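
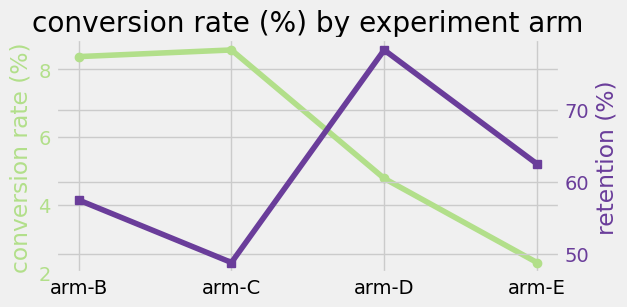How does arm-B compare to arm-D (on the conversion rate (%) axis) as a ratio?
≈ 1.6×

arm-B ≈ 8, arm-D ≈ 5; 8/5 ≈ 1.6.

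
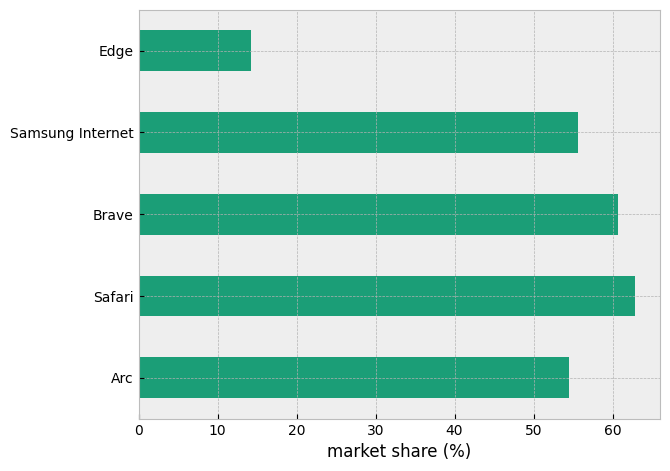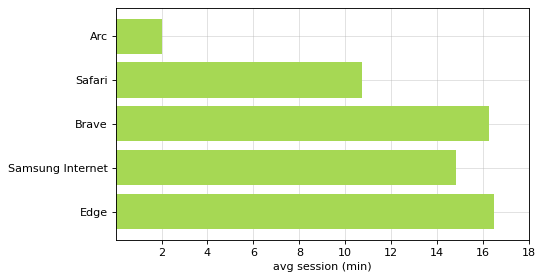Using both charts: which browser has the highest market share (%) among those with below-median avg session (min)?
Safari

Chart 2 median avg session (min) ≈ 14; below-median browsers: Arc, Safari. Among those, Safari has the highest market share (%) (≈ 60).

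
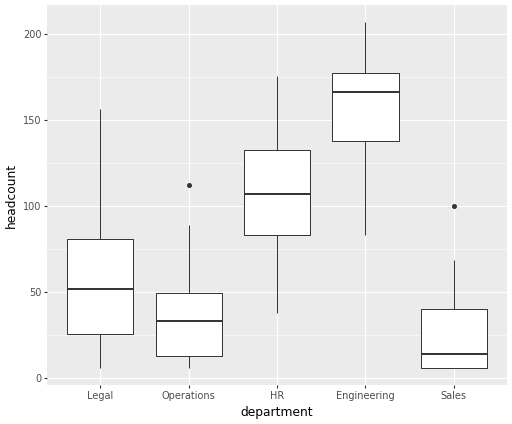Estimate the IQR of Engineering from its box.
Q3 ≈ 180, Q1 ≈ 140; IQR ≈ 40.

≈ 40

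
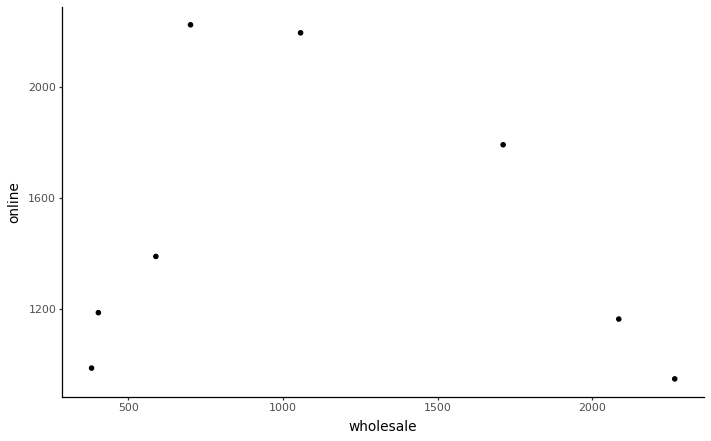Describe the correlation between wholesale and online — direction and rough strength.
no clear correlation

Points are roughly uncorrelated; weak (|r| ≈ 0.2).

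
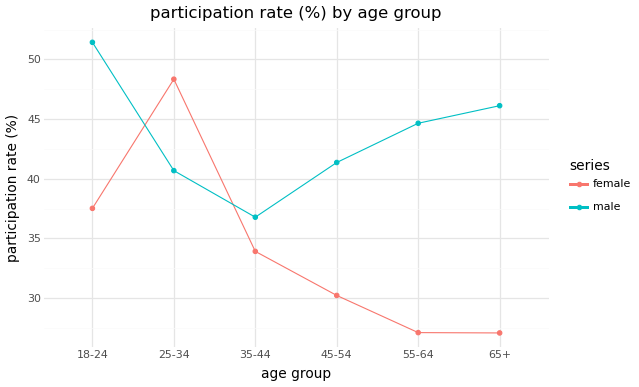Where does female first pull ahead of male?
18-24: female ≈ 40 vs male ≈ 50 (not yet); 25-34: female ≈ 50 vs male ≈ 40 (first crossover).

25-34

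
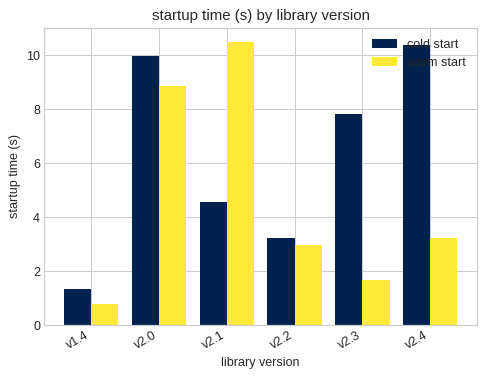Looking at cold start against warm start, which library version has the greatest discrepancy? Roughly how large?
v2.4, ≈ 7 s

v2.4: cold start ≈ 10, warm start ≈ 3 → gap ≈ 7. Next-largest (v2.3) is only ≈ 6.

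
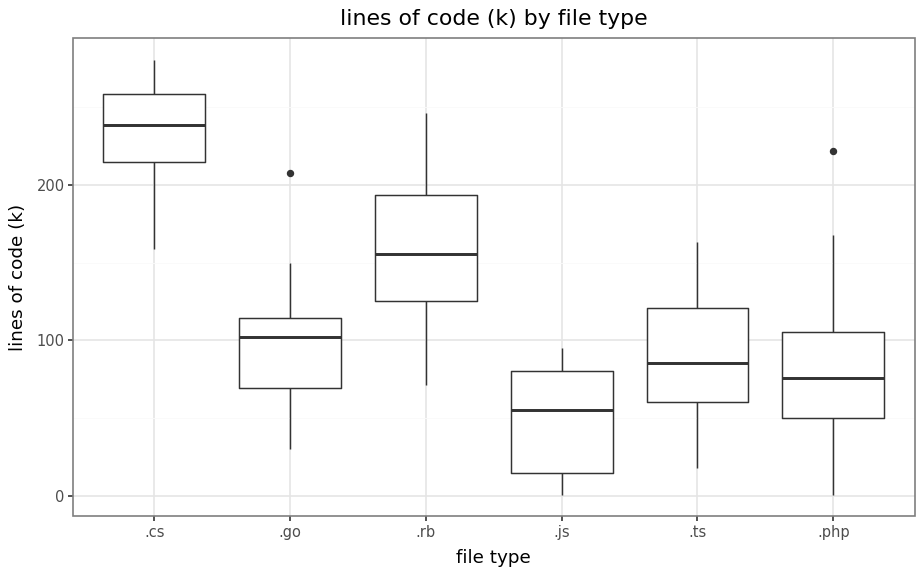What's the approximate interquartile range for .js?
Q3 ≈ 80, Q1 ≈ 20; IQR ≈ 60.

≈ 60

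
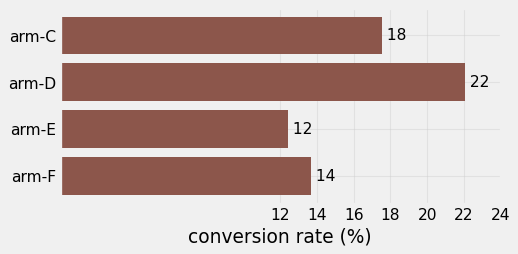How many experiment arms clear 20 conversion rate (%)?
1

Above 20: arm-D.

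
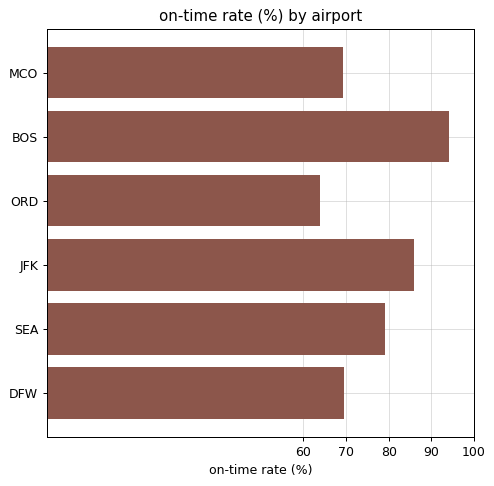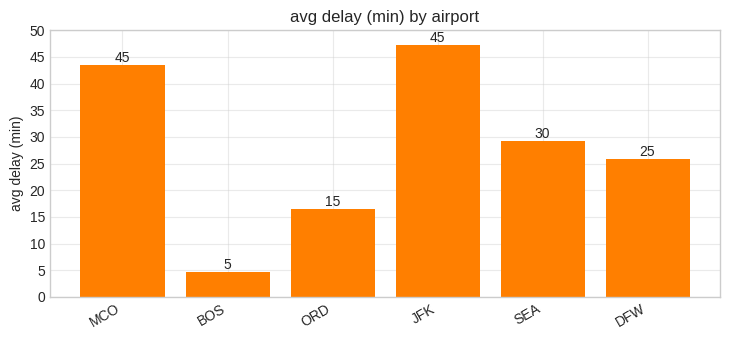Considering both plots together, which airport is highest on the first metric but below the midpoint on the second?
Chart 2 median avg delay (min) ≈ 30; below-median airports: BOS, ORD, DFW. Among those, BOS has the highest on-time rate (%) (≈ 90).

BOS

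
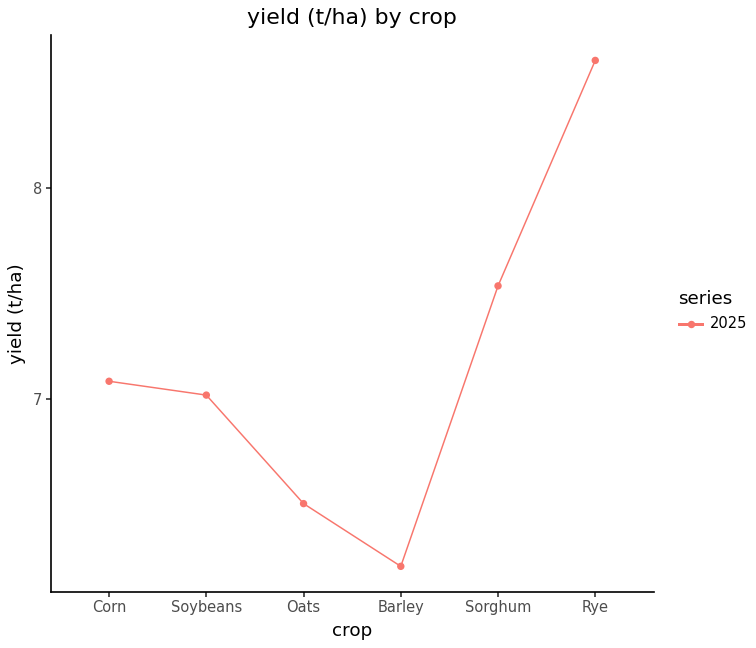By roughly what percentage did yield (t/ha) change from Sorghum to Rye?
Sorghum ≈ 7.6, Rye ≈ 8.6; (8.6 − 7.6) / 7.6 ≈ +13.2%.

≈ +13.2%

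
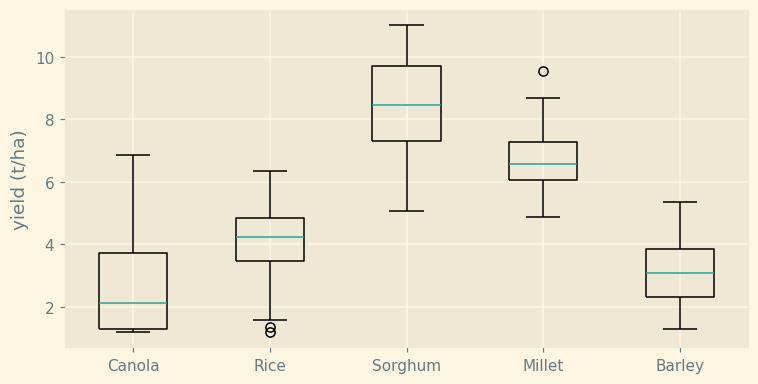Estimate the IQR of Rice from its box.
≈ 1.5

Q3 ≈ 5.0, Q1 ≈ 3.5; IQR ≈ 1.5.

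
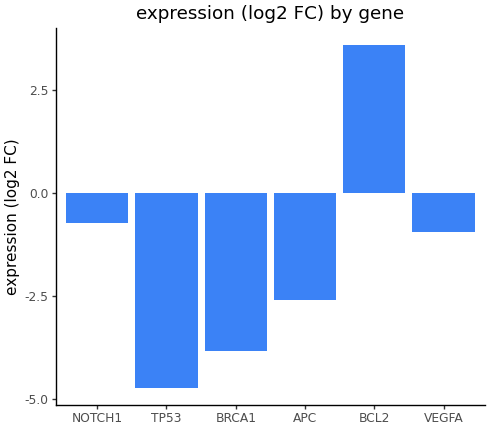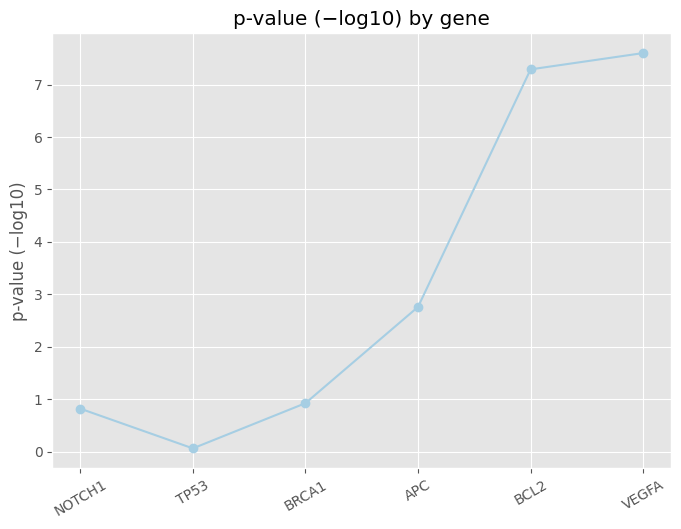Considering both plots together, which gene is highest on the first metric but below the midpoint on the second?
Chart 2 median p-value (−log10) ≈ 2; below-median genes: NOTCH1, TP53, BRCA1. Among those, NOTCH1 has the highest expression (log2 FC) (≈ -0.5).

NOTCH1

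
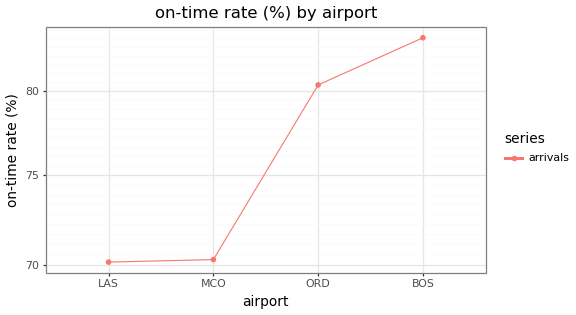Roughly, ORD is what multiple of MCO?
ORD ≈ 80, MCO ≈ 70; 80/70 ≈ 1.14.

≈ 1.14×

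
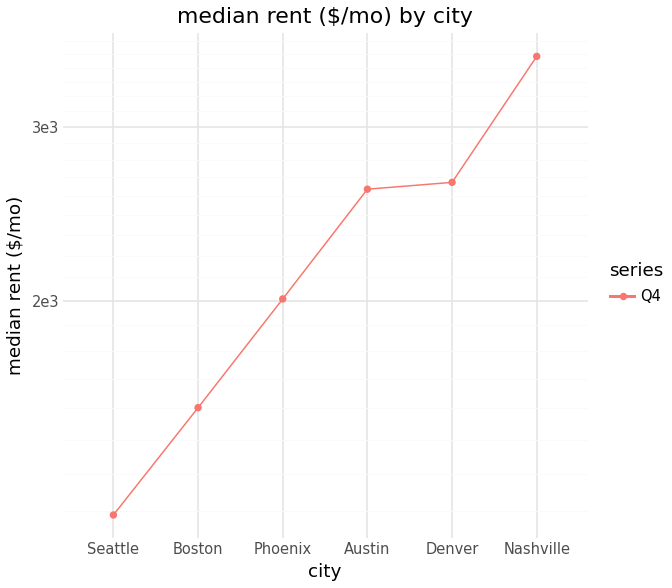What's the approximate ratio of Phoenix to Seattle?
≈ 1.67×

Phoenix ≈ 2000, Seattle ≈ 1200; 2000/1200 ≈ 1.67.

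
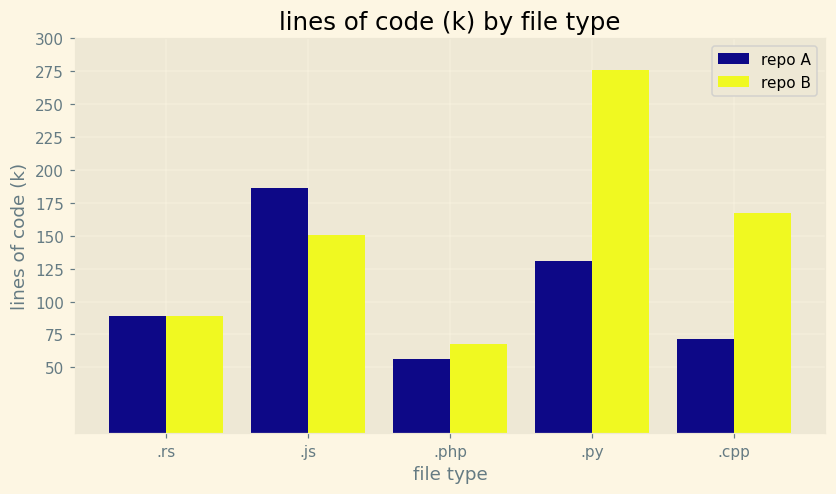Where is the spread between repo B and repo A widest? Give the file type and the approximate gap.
.py, ≈ 150 k

.py: repo B ≈ 275, repo A ≈ 125 → gap ≈ 150. Next-largest (.cpp) is only ≈ 100.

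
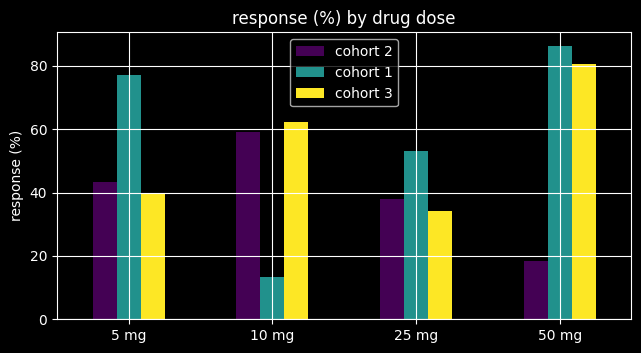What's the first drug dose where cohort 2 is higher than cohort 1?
5 mg: cohort 2 ≈ 40 vs cohort 1 ≈ 80 (not yet); 10 mg: cohort 2 ≈ 60 vs cohort 1 ≈ 10 (first crossover).

10 mg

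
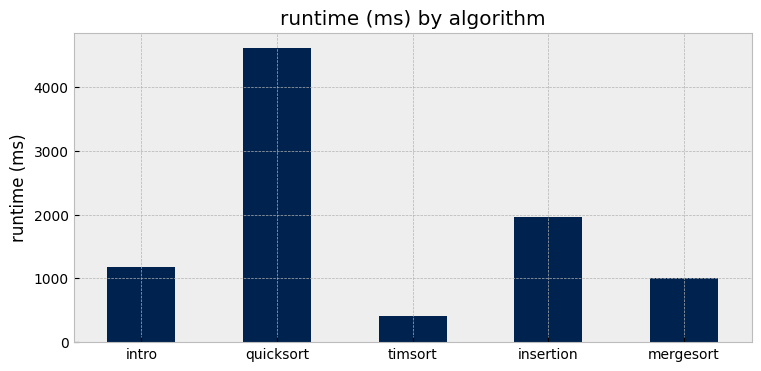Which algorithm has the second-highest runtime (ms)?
insertion

Top 3: quicksort ≈ 4500, insertion ≈ 2000, intro ≈ 1000.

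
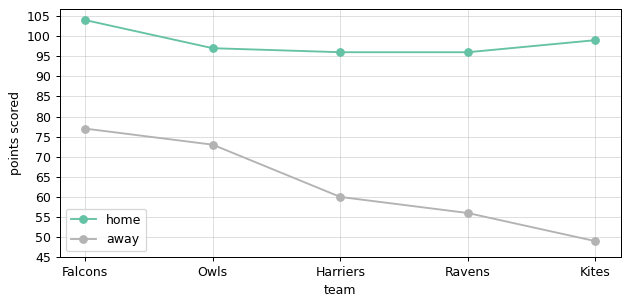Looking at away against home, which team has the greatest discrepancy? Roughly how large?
Kites: away ≈ 50, home ≈ 100 → gap ≈ 50. Next-largest (Ravens) is only ≈ 40.

Kites, ≈ 50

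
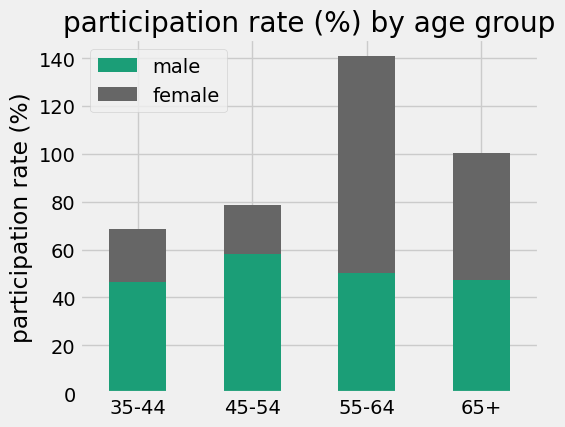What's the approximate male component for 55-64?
male top ≈ 60, bottom ≈ 0; segment ≈ 60.

≈ 60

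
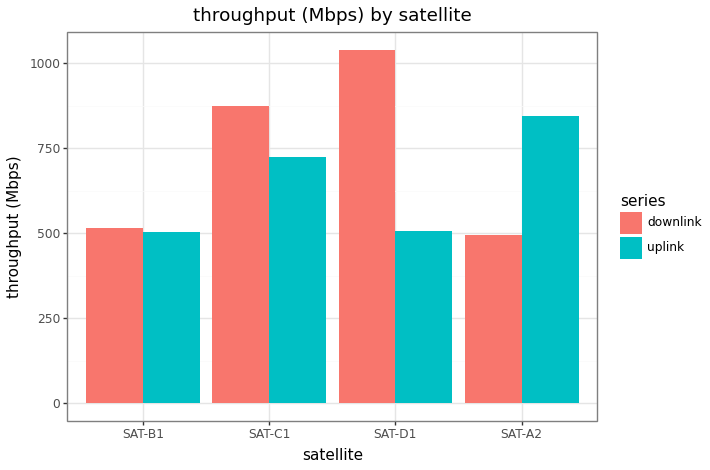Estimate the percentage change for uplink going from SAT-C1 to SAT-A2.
≈ +14.3%

SAT-C1 ≈ 700, SAT-A2 ≈ 800; (800 − 700) / 700 ≈ +14.3%.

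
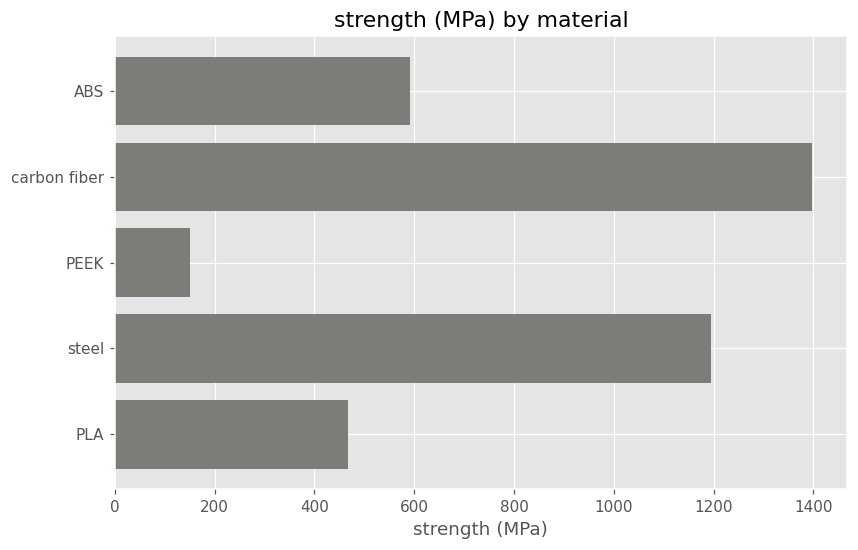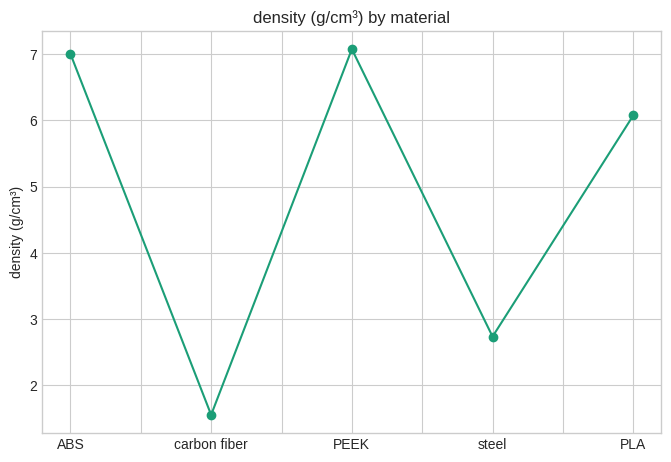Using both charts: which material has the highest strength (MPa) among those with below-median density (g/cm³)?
Chart 2 median density (g/cm³) ≈ 6; below-median materials: carbon fiber, steel. Among those, carbon fiber has the highest strength (MPa) (≈ 1400).

carbon fiber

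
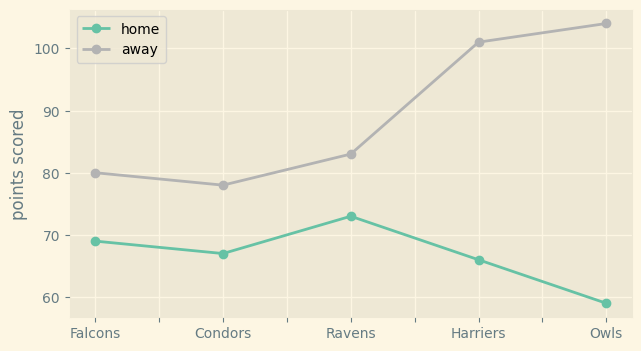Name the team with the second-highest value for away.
Top 3 for away: Owls ≈ 105, Harriers ≈ 100, Ravens ≈ 85.

Harriers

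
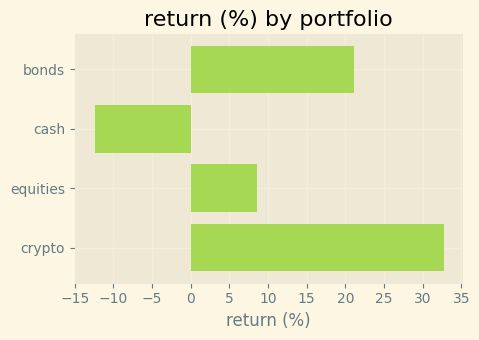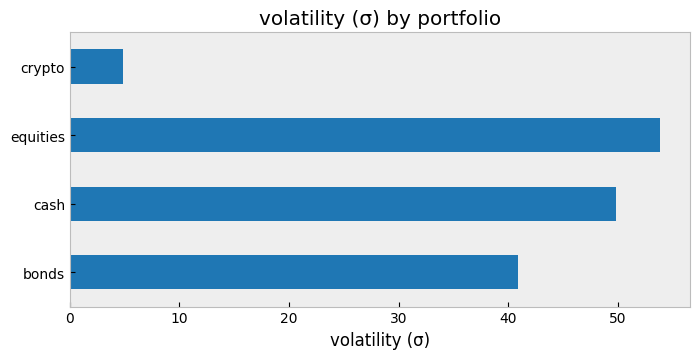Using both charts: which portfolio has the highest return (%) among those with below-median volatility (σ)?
Chart 2 median volatility (σ) ≈ 45; below-median portfolios: bonds, crypto. Among those, crypto has the highest return (%) (≈ 35).

crypto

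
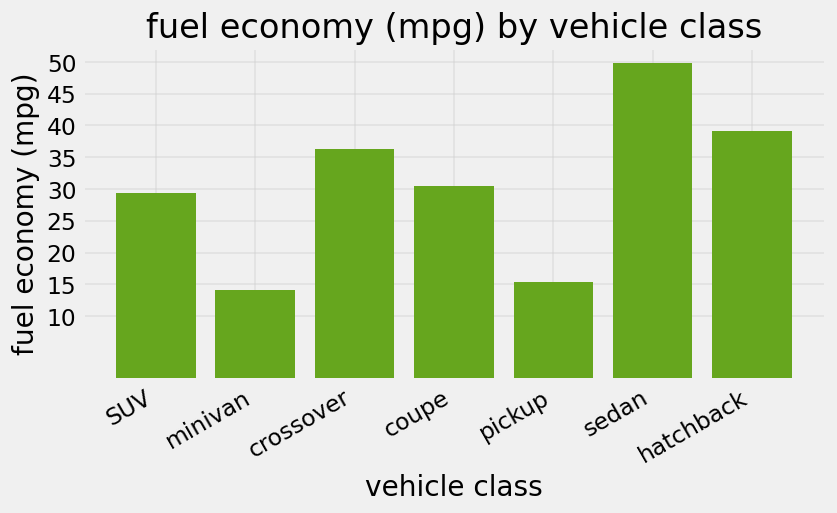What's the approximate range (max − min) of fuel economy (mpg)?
Max sedan ≈ 50, min minivan ≈ 15; range ≈ 35.

≈ 35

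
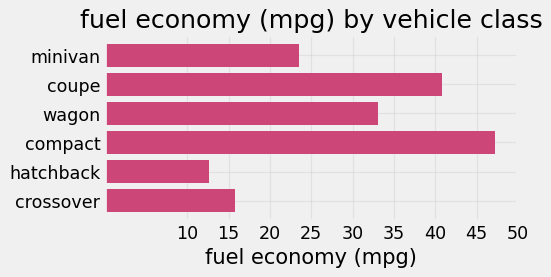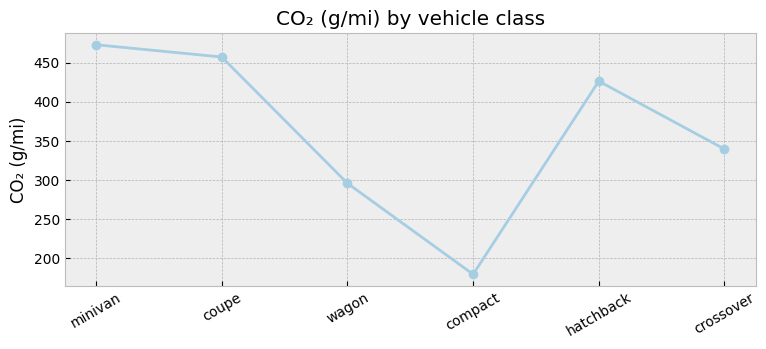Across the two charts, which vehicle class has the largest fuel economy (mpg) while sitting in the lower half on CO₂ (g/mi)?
compact

Chart 2 median CO₂ (g/mi) ≈ 400; below-median vehicle classes: wagon, compact, crossover. Among those, compact has the highest fuel economy (mpg) (≈ 45).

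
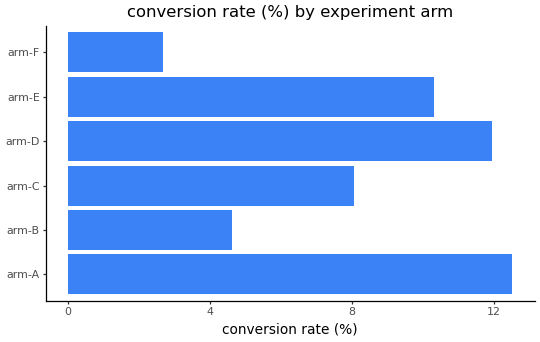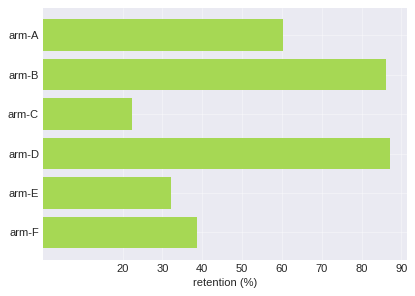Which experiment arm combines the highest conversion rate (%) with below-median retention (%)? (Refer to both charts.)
arm-E

Chart 2 median retention (%) ≈ 50; below-median experiment arms: arm-C, arm-E, arm-F. Among those, arm-E has the highest conversion rate (%) (≈ 10).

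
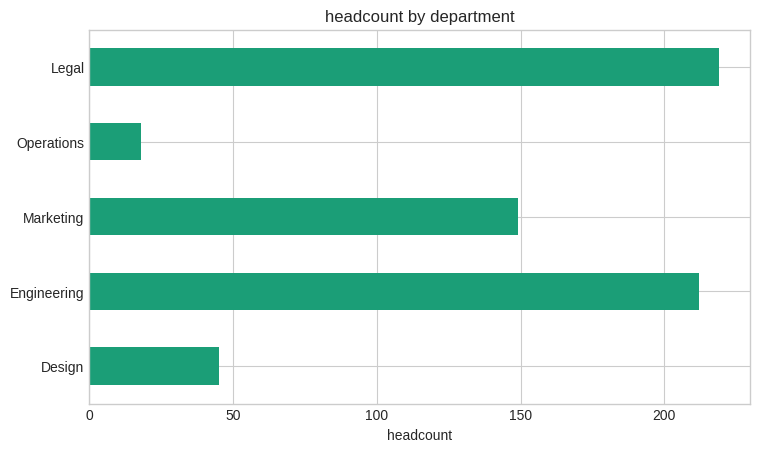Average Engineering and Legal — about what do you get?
(220 + 220) / 2 ≈ 220.

≈ 220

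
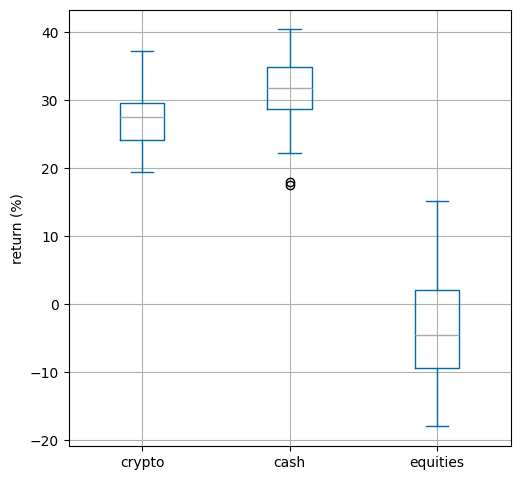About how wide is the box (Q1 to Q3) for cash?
≈ 5

Q3 ≈ 35, Q1 ≈ 30; IQR ≈ 5.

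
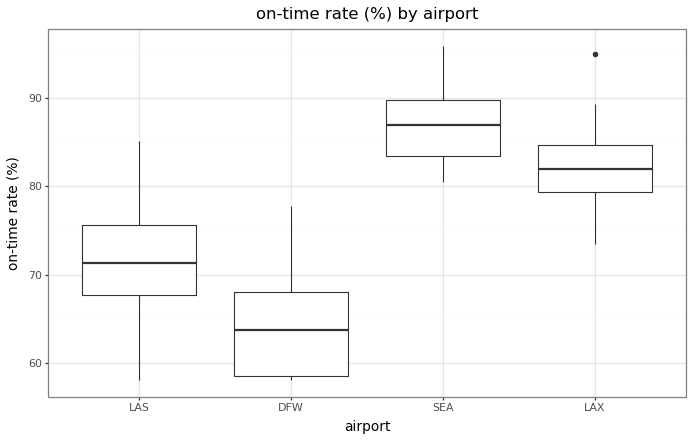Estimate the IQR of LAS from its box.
Q3 ≈ 76, Q1 ≈ 68; IQR ≈ 8.

≈ 8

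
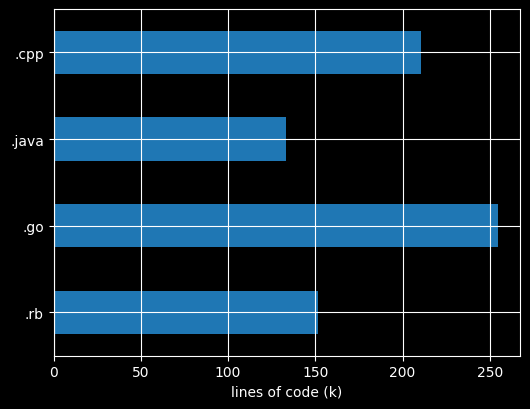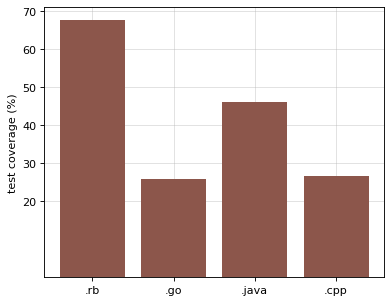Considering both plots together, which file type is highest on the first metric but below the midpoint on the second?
Chart 2 median test coverage (%) ≈ 40; below-median file types: .go, .cpp. Among those, .go has the highest lines of code (k) (≈ 250).

.go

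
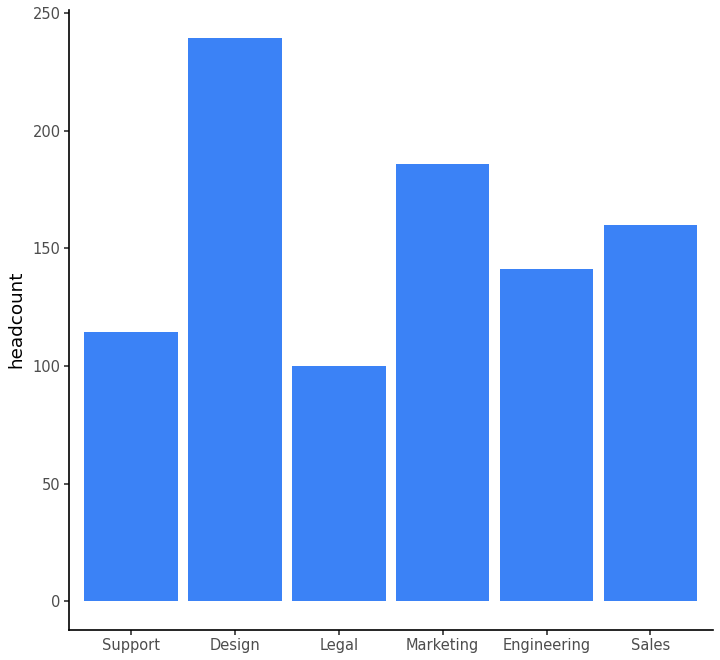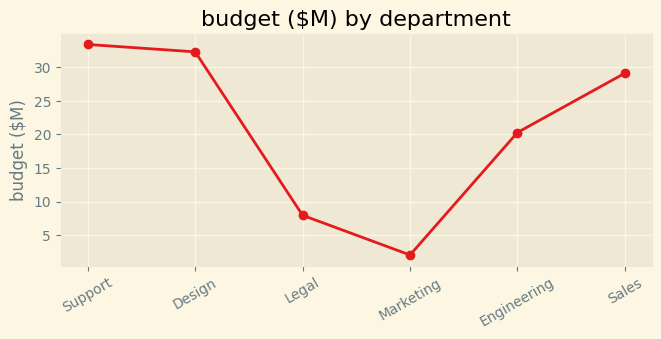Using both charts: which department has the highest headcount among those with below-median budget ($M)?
Marketing

Chart 2 median budget ($M) ≈ 25; below-median departments: Legal, Marketing, Engineering. Among those, Marketing has the highest headcount (≈ 175).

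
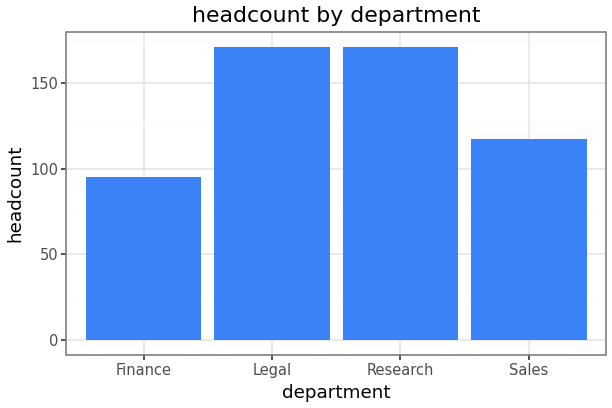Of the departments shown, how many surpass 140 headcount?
Above 140: Legal, Research.

2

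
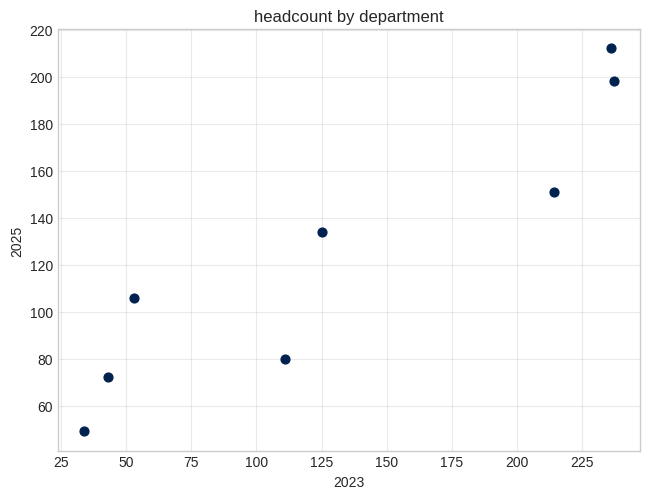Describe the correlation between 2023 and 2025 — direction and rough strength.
Points are positively correlated; strong (|r| ≈ 0.9).

positive, strong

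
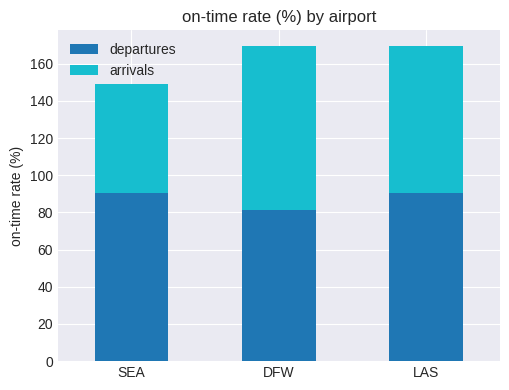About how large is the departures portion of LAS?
≈ 100

departures top ≈ 100, bottom ≈ 0; segment ≈ 100.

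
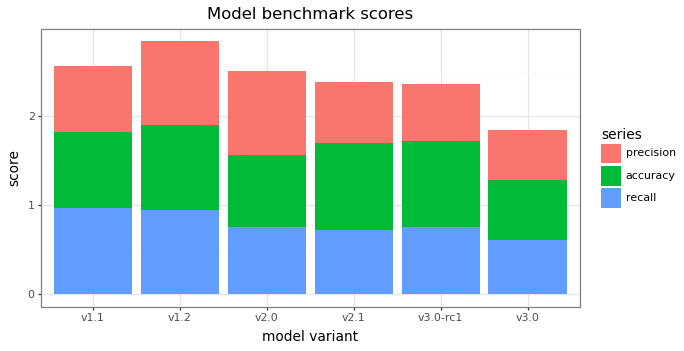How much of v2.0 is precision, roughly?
precision top ≈ 2.5, bottom ≈ 1.5; segment ≈ 1.0.

≈ 1.0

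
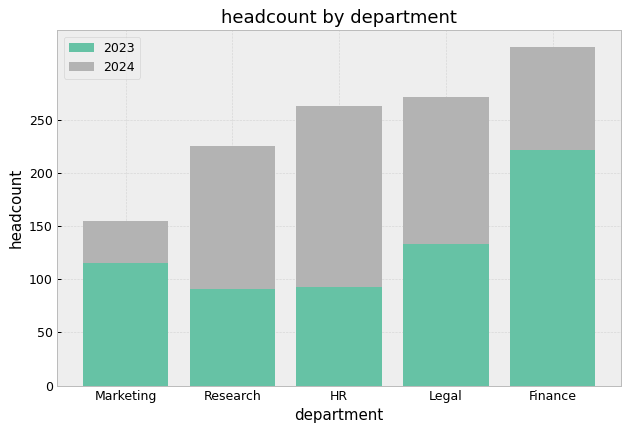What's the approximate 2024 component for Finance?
≈ 100

2024 top ≈ 300, bottom ≈ 200; segment ≈ 100.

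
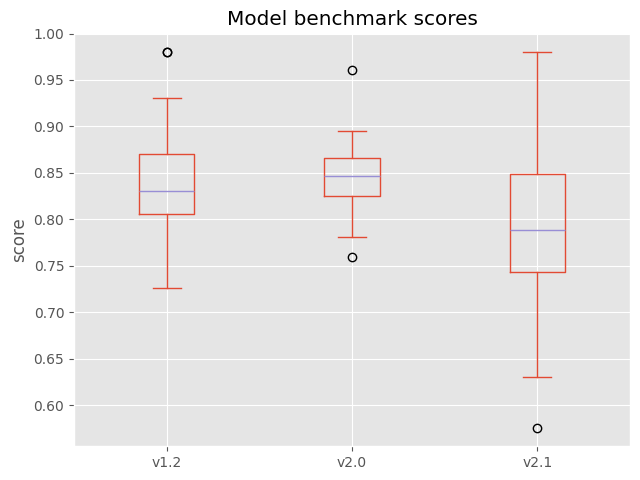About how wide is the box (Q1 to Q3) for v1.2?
Q3 ≈ 0.87, Q1 ≈ 0.81; IQR ≈ 0.06.

≈ 0.06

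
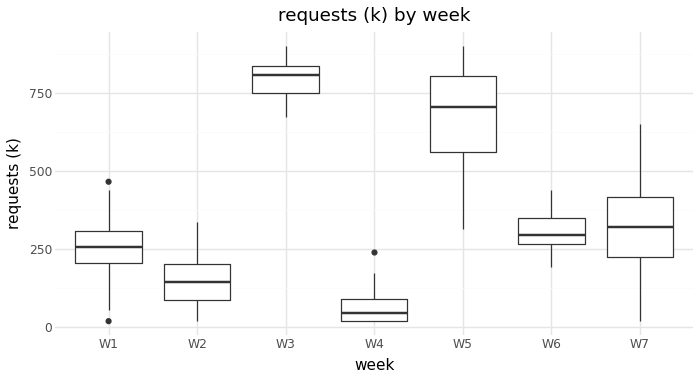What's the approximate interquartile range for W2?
≈ 100

Q3 ≈ 200, Q1 ≈ 100; IQR ≈ 100.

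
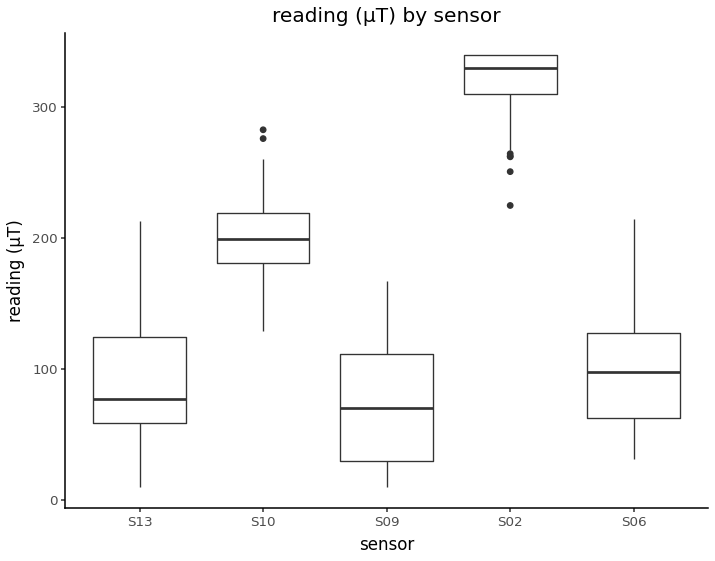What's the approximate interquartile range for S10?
Q3 ≈ 220, Q1 ≈ 180; IQR ≈ 40.

≈ 40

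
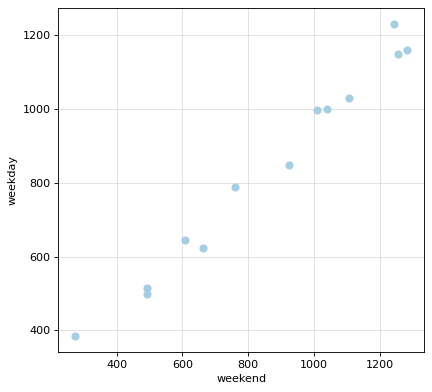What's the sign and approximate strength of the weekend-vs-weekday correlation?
positive, strong

Points are positively correlated; strong (|r| ≈ 1.0).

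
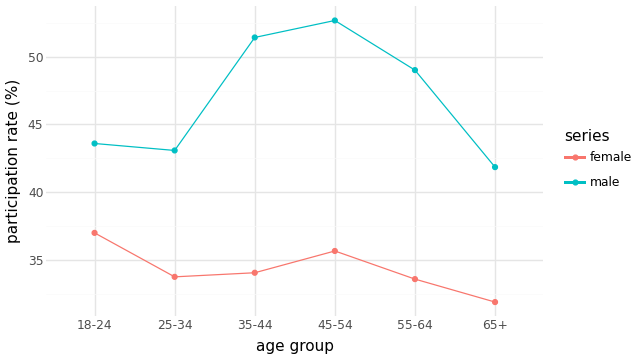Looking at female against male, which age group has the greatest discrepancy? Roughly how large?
35-44: female ≈ 34, male ≈ 52 → gap ≈ 18. Next-largest (45-54) is only ≈ 16.

35-44, ≈ 18 %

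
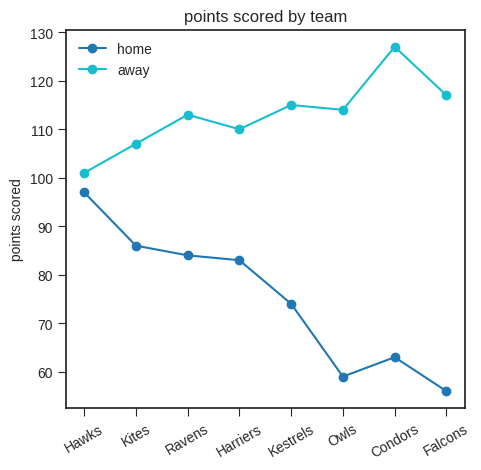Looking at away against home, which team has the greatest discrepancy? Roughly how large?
Condors, ≈ 70

Condors: away ≈ 130, home ≈ 60 → gap ≈ 70. Next-largest (Falcons) is only ≈ 60.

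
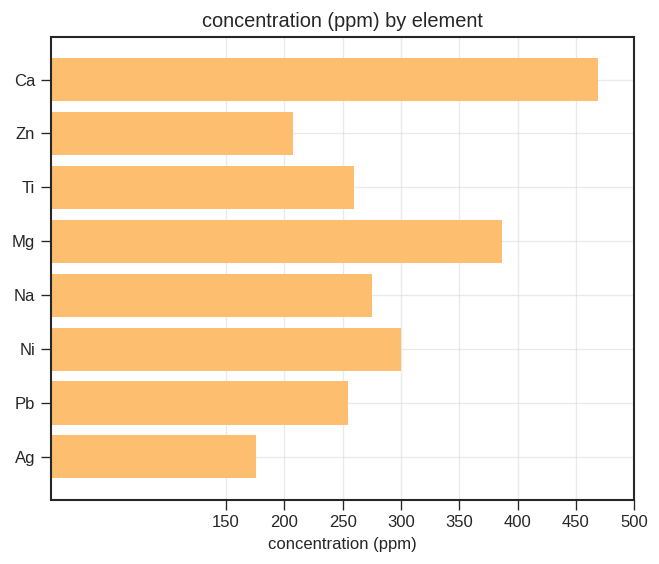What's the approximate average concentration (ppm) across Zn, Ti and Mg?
≈ 283

(200 + 250 + 400) / 3 ≈ 283.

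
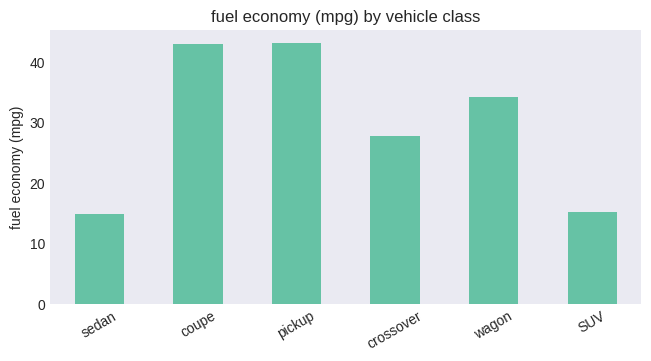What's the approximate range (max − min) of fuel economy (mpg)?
Max pickup ≈ 45, min sedan ≈ 15; range ≈ 30.

≈ 30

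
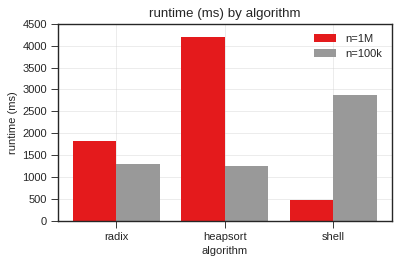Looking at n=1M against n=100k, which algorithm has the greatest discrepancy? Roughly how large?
heapsort: n=1M ≈ 4000, n=100k ≈ 1000 → gap ≈ 3000. Next-largest (shell) is only ≈ 2500.

heapsort, ≈ 3000 ms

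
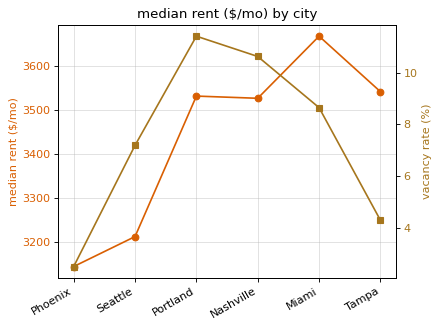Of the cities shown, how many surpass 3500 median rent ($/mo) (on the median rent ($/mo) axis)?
4

Above 3500: Portland, Nashville, Miami, Tampa.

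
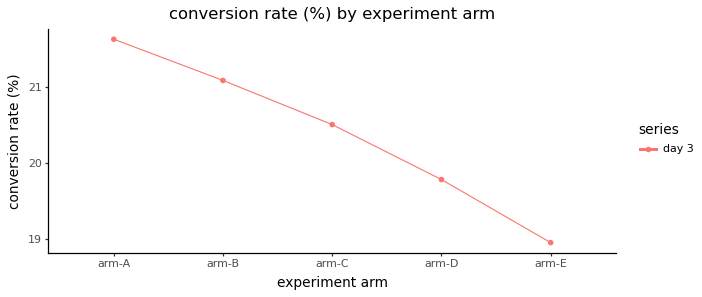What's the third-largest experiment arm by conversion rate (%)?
Top 4: arm-A ≈ 21.5, arm-B ≈ 21.0, arm-C ≈ 20.5, arm-D ≈ 20.0.

arm-C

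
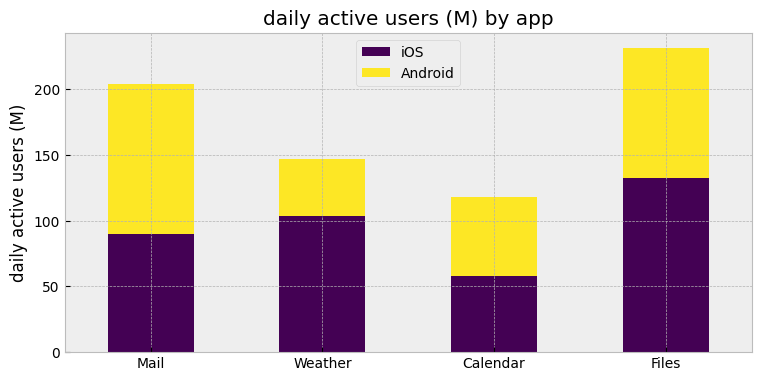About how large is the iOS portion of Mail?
iOS top ≈ 80, bottom ≈ 0; segment ≈ 80.

≈ 80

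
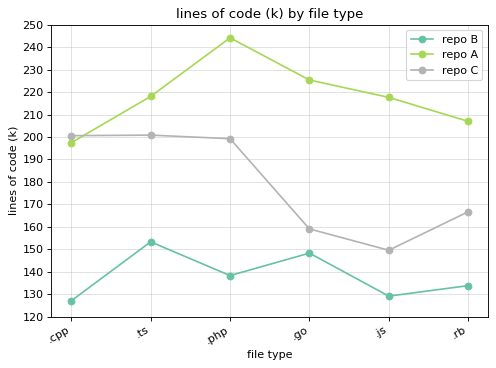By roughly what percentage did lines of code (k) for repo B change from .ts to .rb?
.ts ≈ 150, .rb ≈ 130; (130 − 150) / 150 ≈ -13.3%.

≈ -13.3%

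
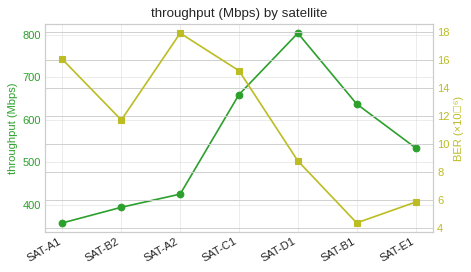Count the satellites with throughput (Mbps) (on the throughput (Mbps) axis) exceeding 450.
4

Above 450: SAT-C1, SAT-D1, SAT-B1, SAT-E1.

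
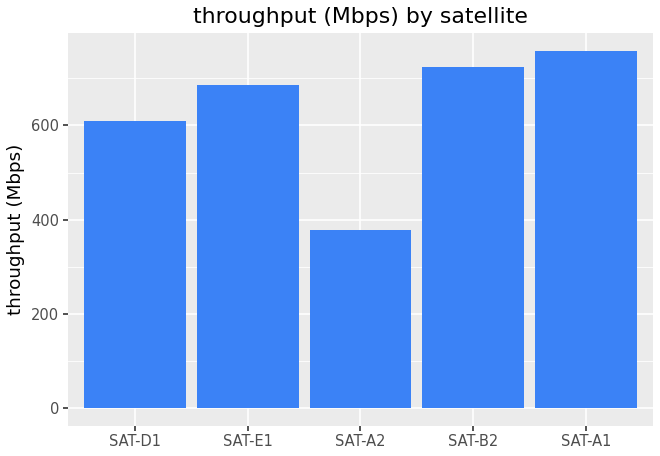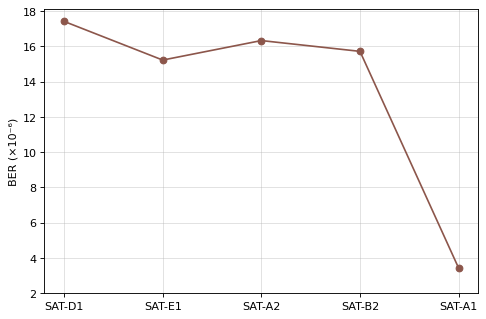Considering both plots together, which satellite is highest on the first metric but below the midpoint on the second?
Chart 2 median BER (×10⁻⁶) ≈ 16; below-median satellites: SAT-E1, SAT-A1. Among those, SAT-A1 has the highest throughput (Mbps) (≈ 800).

SAT-A1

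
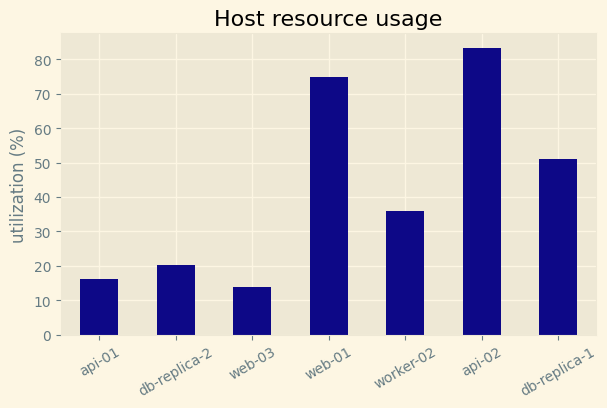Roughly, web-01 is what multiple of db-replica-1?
web-01 ≈ 70, db-replica-1 ≈ 50; 70/50 ≈ 1.4.

≈ 1.4×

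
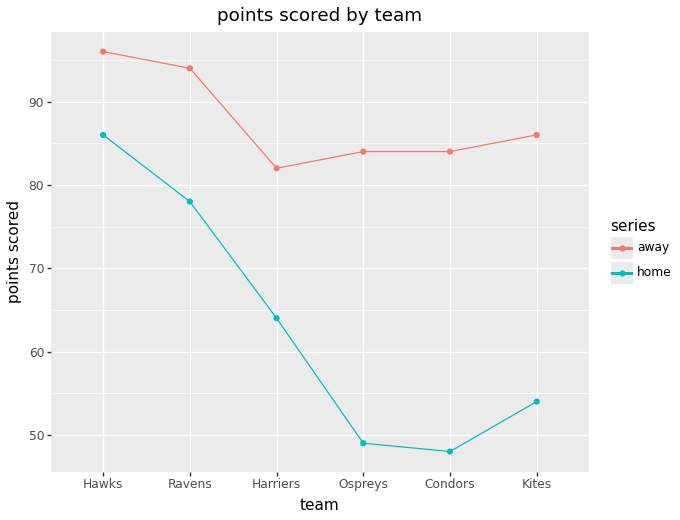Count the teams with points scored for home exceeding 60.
3

Above 60: Hawks, Ravens, Harriers.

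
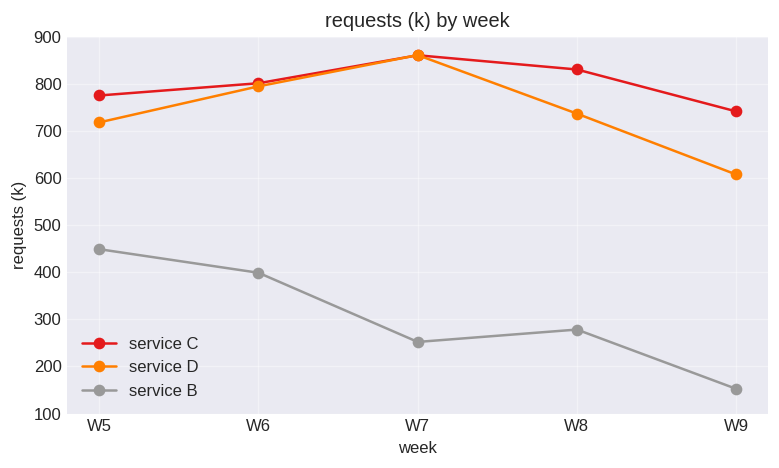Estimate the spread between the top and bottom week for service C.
Max W7 ≈ 900, min W9 ≈ 700; range ≈ 200.

≈ 200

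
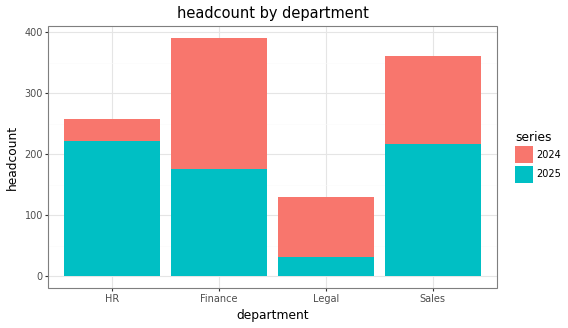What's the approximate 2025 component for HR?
≈ 200

2025 top ≈ 200, bottom ≈ 0; segment ≈ 200.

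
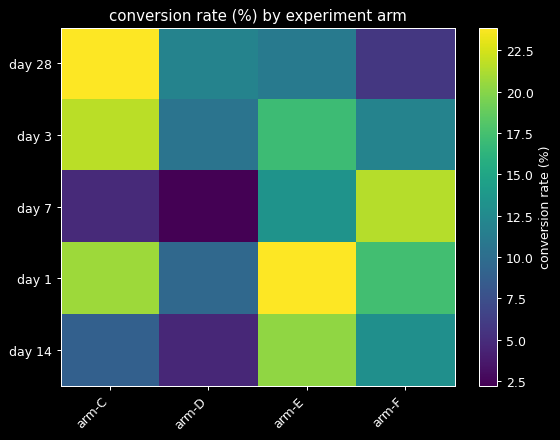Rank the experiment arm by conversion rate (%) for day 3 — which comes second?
arm-E

Top 3 for day 3: arm-C ≈ 22, arm-E ≈ 18, arm-F ≈ 12.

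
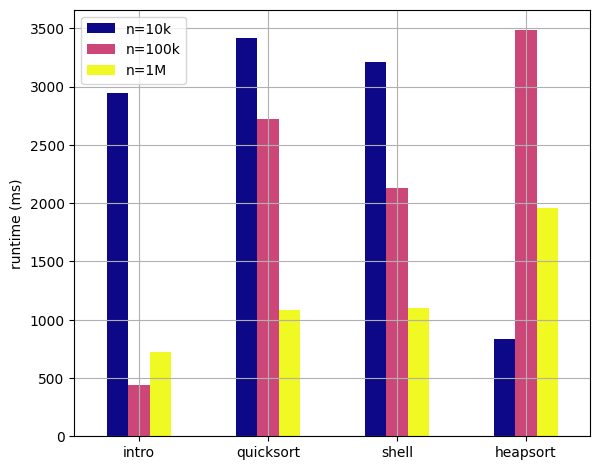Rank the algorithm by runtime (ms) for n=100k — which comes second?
quicksort

Top 3 for n=100k: heapsort ≈ 3500, quicksort ≈ 2500, shell ≈ 2000.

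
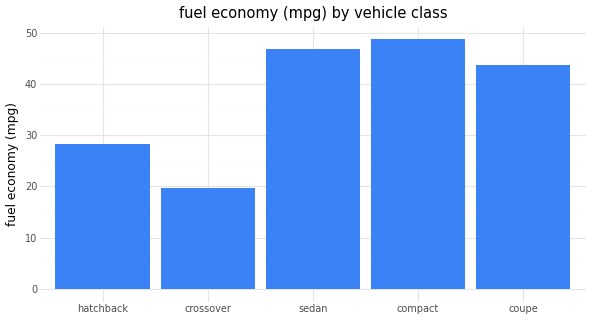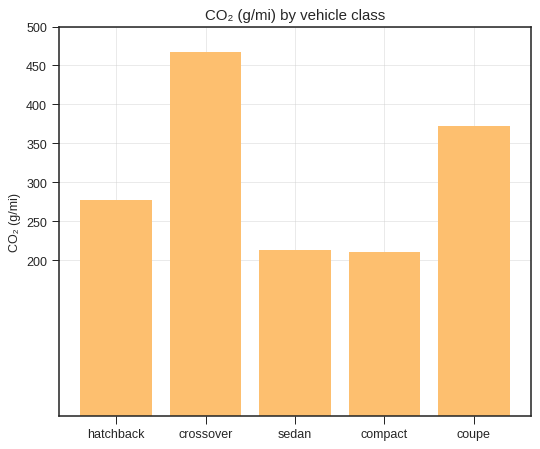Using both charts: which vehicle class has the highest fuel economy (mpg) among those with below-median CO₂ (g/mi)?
Chart 2 median CO₂ (g/mi) ≈ 300; below-median vehicle classes: sedan, compact. Among those, compact has the highest fuel economy (mpg) (≈ 50).

compact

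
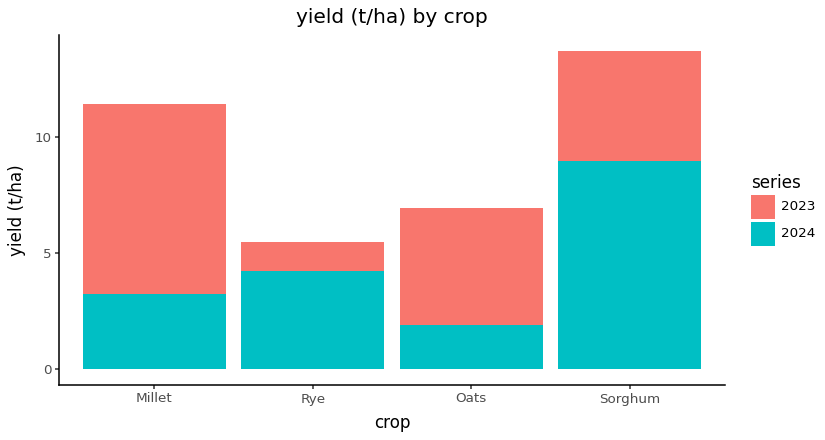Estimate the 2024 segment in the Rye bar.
2024 top ≈ 4, bottom ≈ 0; segment ≈ 4.

≈ 4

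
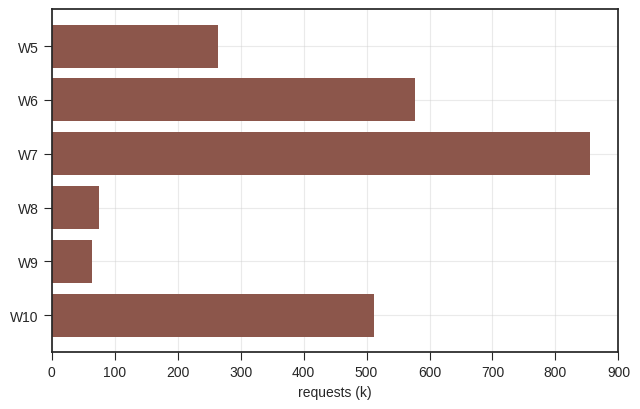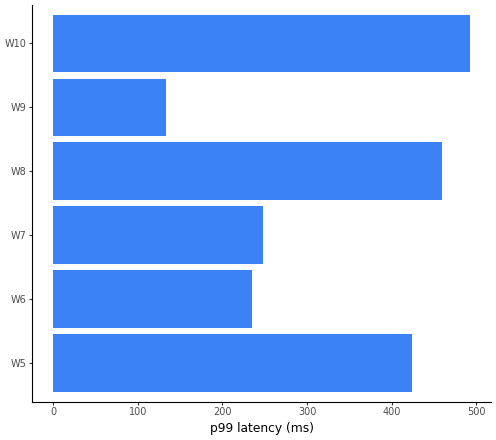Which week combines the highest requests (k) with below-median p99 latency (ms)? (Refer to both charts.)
W7

Chart 2 median p99 latency (ms) ≈ 350; below-median weeks: W6, W7, W9. Among those, W7 has the highest requests (k) (≈ 900).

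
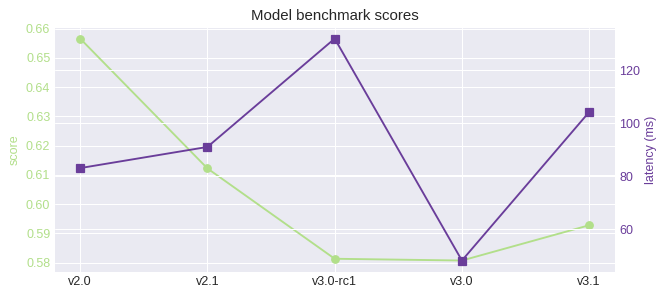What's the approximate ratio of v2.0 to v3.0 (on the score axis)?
v2.0 ≈ 0.66, v3.0 ≈ 0.58; 0.66/0.58 ≈ 1.14.

≈ 1.14×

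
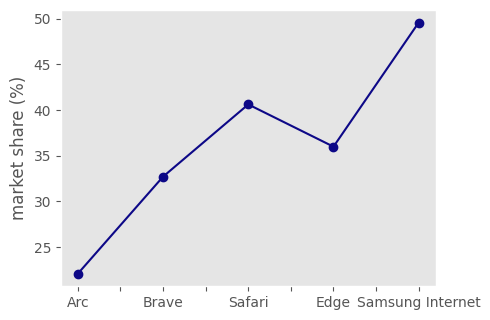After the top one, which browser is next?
Top 3: Samsung Internet ≈ 50, Safari ≈ 40, Edge ≈ 35.

Safari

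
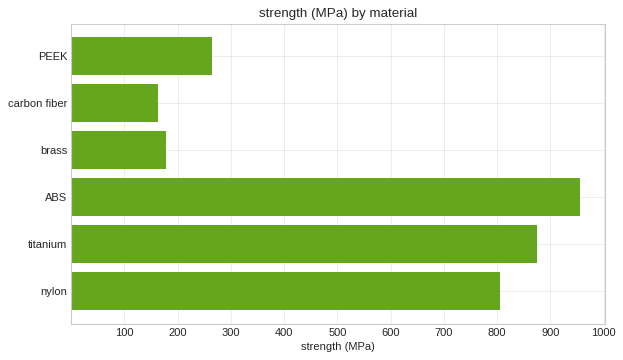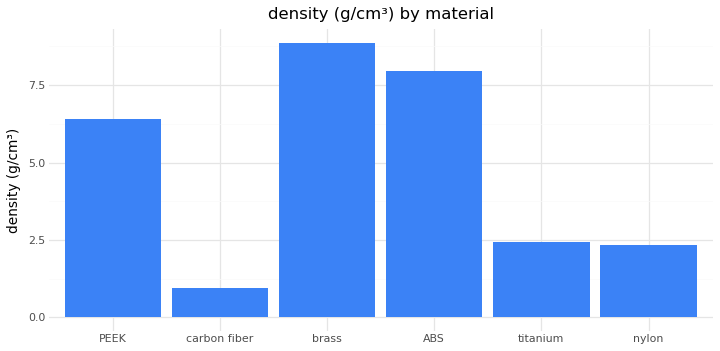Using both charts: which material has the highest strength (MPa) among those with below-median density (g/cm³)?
Chart 2 median density (g/cm³) ≈ 4; below-median materials: carbon fiber, titanium, nylon. Among those, titanium has the highest strength (MPa) (≈ 900).

titanium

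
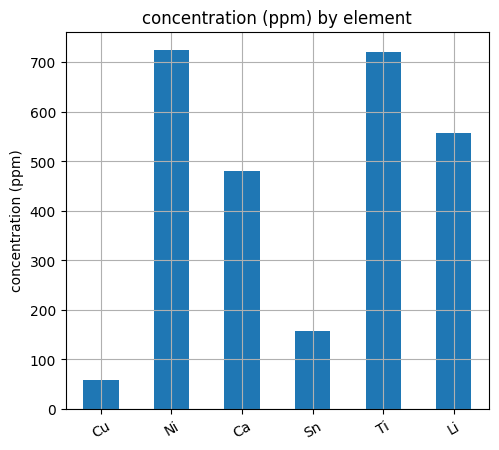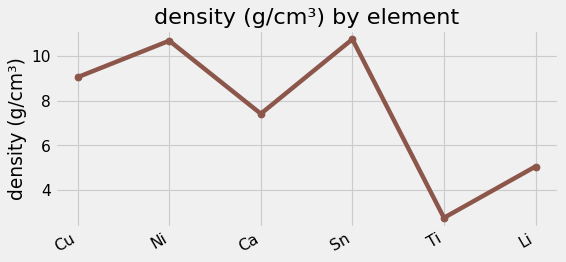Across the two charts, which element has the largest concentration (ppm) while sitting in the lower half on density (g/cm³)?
Chart 2 median density (g/cm³) ≈ 8; below-median elements: Ca, Ti, Li. Among those, Ti has the highest concentration (ppm) (≈ 700).

Ti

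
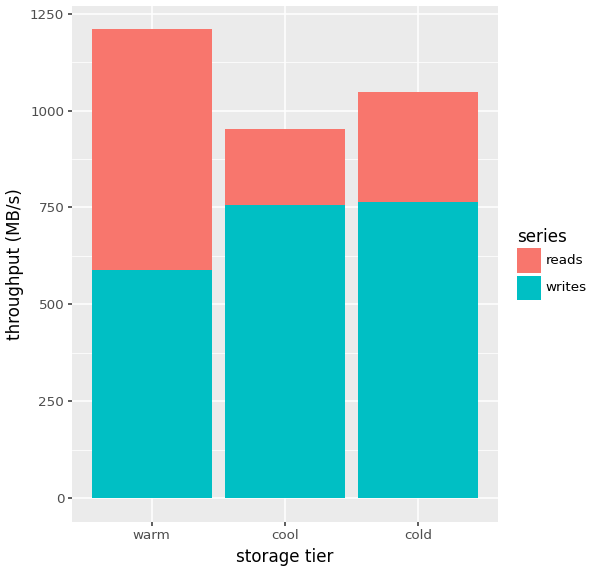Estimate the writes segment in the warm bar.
≈ 600

writes top ≈ 600, bottom ≈ 0; segment ≈ 600.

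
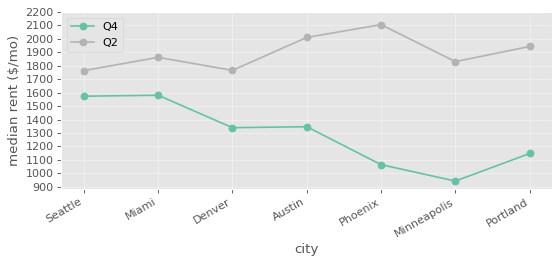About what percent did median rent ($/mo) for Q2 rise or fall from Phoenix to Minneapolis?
Phoenix ≈ 2100, Minneapolis ≈ 1800; (1800 − 2100) / 2100 ≈ -14.3%.

≈ -14.3%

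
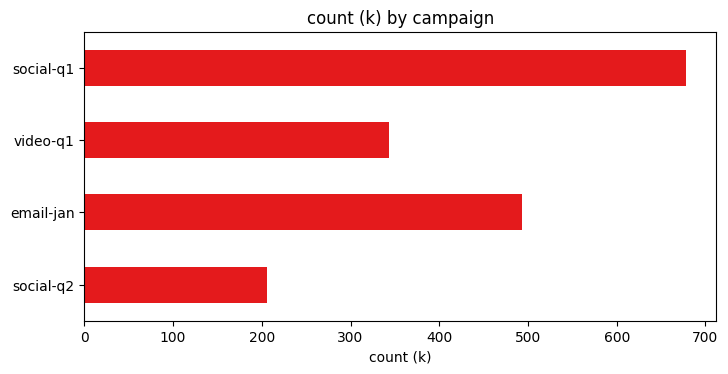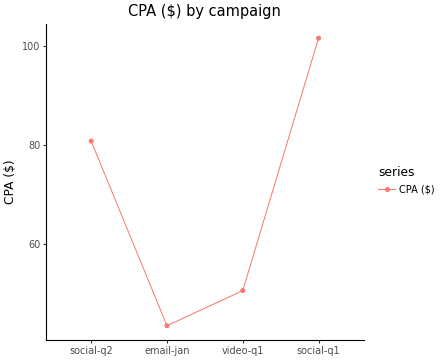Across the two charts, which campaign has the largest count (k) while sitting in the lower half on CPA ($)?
Chart 2 median CPA ($) ≈ 70; below-median campaigns: email-jan, video-q1. Among those, email-jan has the highest count (k) (≈ 500).

email-jan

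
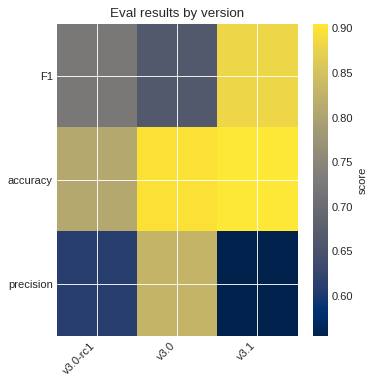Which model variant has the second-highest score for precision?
Top 3 for precision: v3.0 ≈ 0.85, v3.0-rc1 ≈ 0.60, v3.1 ≈ 0.55.

v3.0-rc1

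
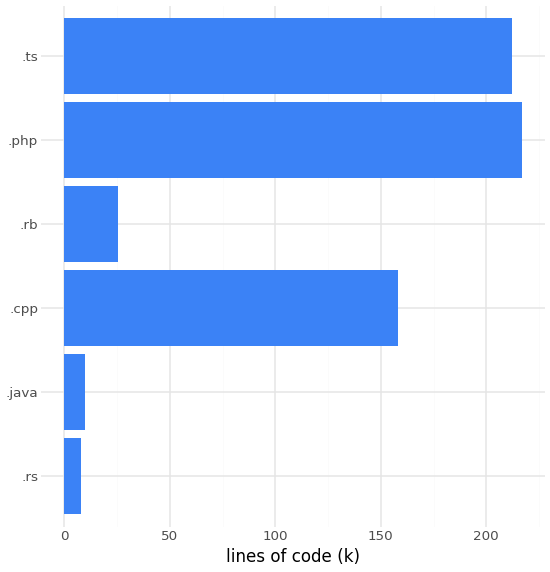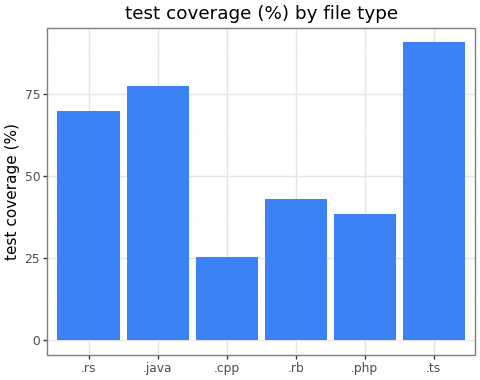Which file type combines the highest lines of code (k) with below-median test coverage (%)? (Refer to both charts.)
Chart 2 median test coverage (%) ≈ 60; below-median file types: .cpp, .rb, .php. Among those, .php has the highest lines of code (k) (≈ 220).

.php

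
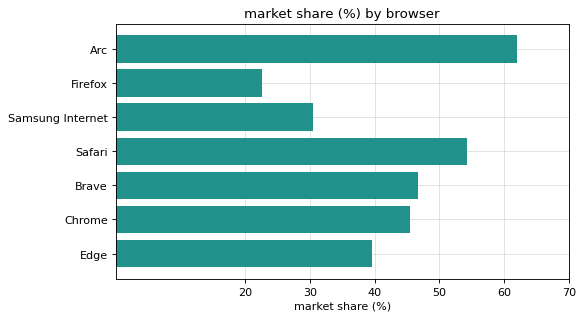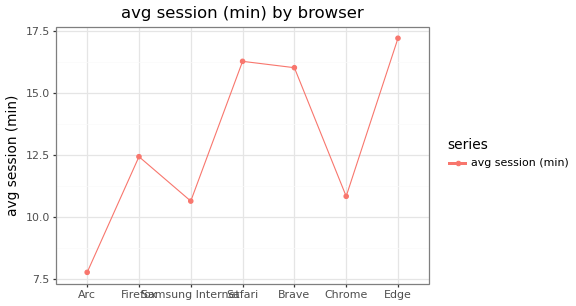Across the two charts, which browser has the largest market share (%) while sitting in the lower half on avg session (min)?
Arc

Chart 2 median avg session (min) ≈ 12; below-median browsers: Arc, Samsung Internet, Chrome. Among those, Arc has the highest market share (%) (≈ 60).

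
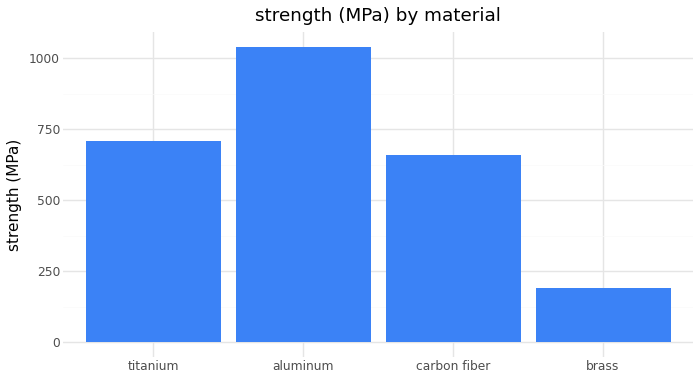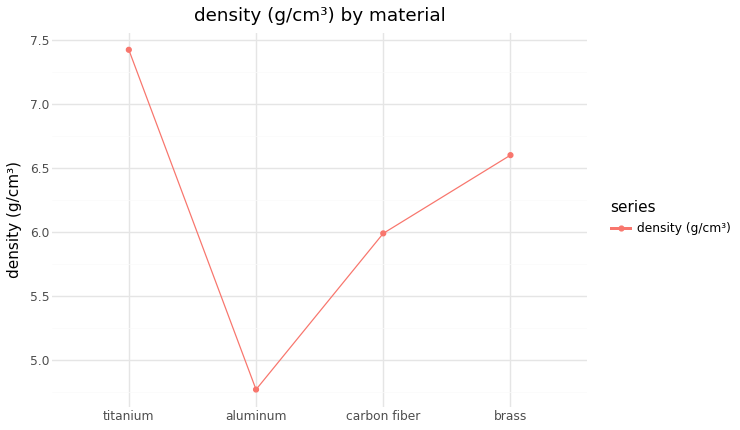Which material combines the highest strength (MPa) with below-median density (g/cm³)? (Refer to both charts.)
Chart 2 median density (g/cm³) ≈ 6; below-median materials: aluminum, carbon fiber. Among those, aluminum has the highest strength (MPa) (≈ 1000).

aluminum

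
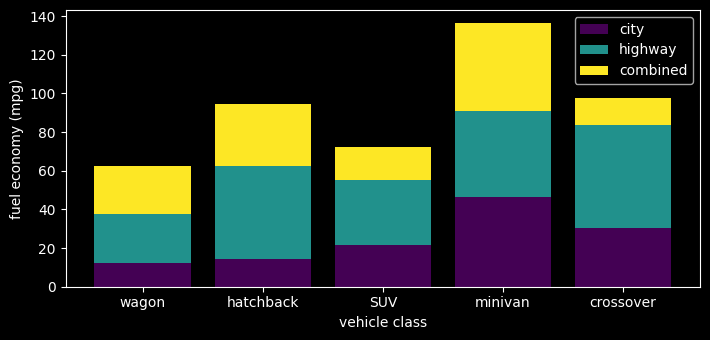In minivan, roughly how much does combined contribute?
combined top ≈ 140, bottom ≈ 100; segment ≈ 40.

≈ 40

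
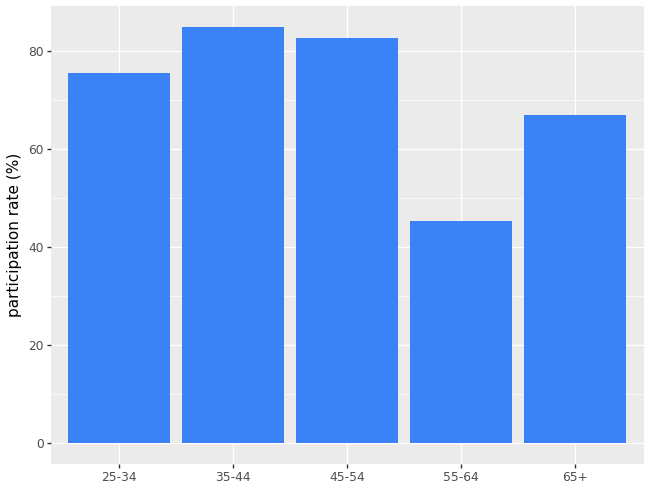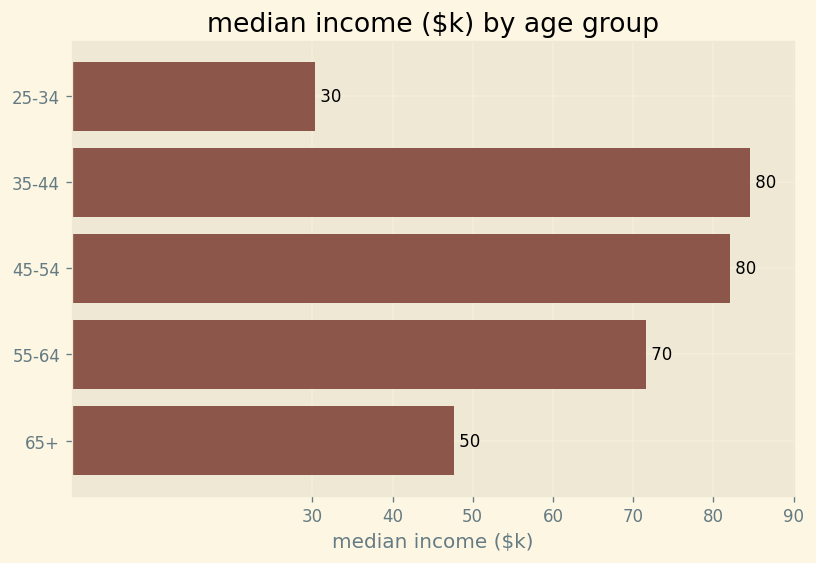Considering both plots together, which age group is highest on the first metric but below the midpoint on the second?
Chart 2 median median income ($k) ≈ 70; below-median age groups: 25-34, 65+. Among those, 25-34 has the highest participation rate (%) (≈ 80).

25-34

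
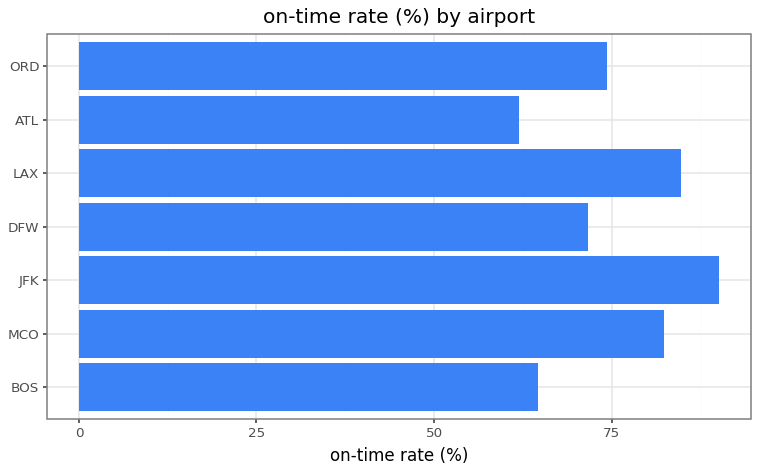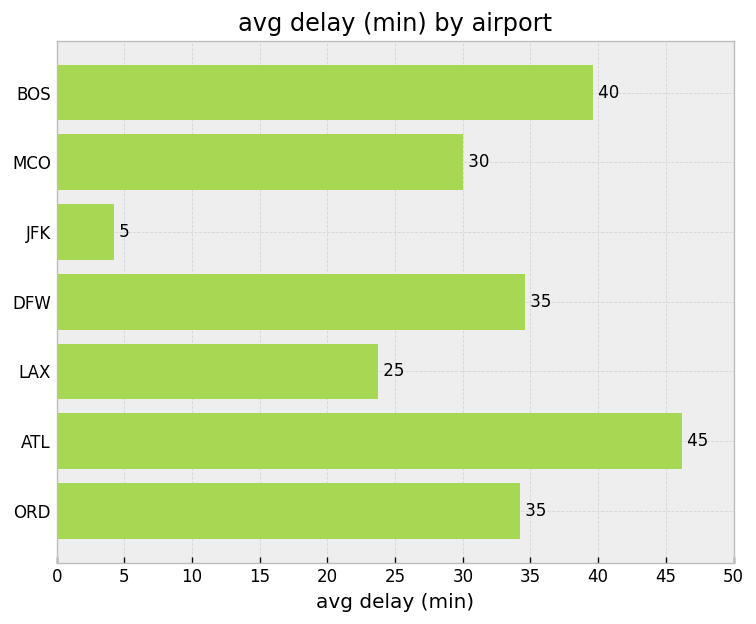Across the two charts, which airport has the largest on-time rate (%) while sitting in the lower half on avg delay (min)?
JFK

Chart 2 median avg delay (min) ≈ 35; below-median airports: MCO, JFK, LAX. Among those, JFK has the highest on-time rate (%) (≈ 90).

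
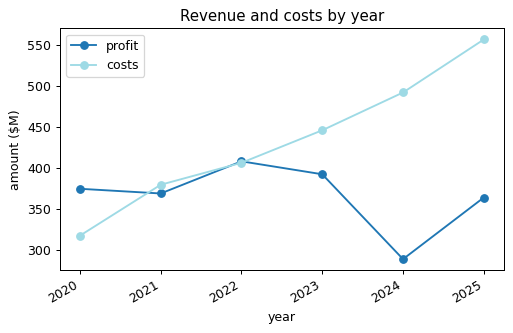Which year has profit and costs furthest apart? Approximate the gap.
2024, ≈ 200 $M

2024: profit ≈ 300, costs ≈ 500 → gap ≈ 200. Next-largest (2025) is only ≈ 175.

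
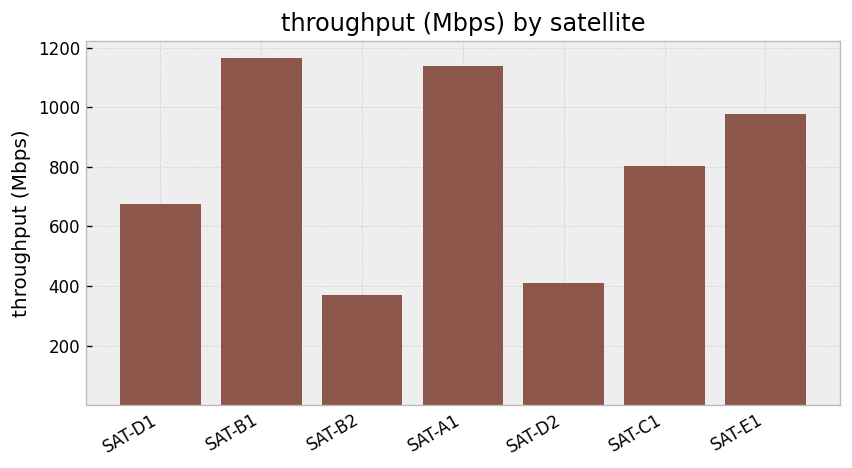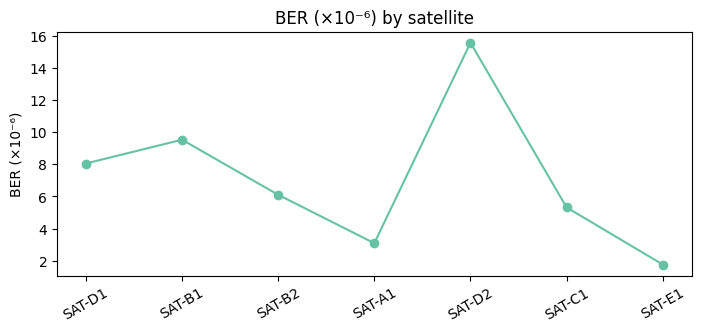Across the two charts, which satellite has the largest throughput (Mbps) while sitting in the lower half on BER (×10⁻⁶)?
SAT-A1

Chart 2 median BER (×10⁻⁶) ≈ 6; below-median satellites: SAT-A1, SAT-C1, SAT-E1. Among those, SAT-A1 has the highest throughput (Mbps) (≈ 1200).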